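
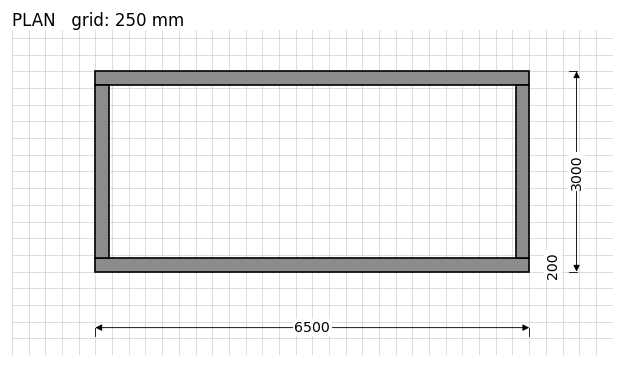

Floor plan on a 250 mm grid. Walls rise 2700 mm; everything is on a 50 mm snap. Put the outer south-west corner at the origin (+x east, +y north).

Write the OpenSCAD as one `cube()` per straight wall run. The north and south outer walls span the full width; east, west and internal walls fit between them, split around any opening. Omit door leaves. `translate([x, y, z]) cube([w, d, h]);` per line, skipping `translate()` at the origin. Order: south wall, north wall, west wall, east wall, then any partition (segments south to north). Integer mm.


cube([6500, 200, 2700]);
translate([0, 2800, 0]) cube([6500, 200, 2700]);
translate([0, 200, 0]) cube([200, 2600, 2700]);
translate([6300, 200, 0]) cube([200, 2600, 2700]);


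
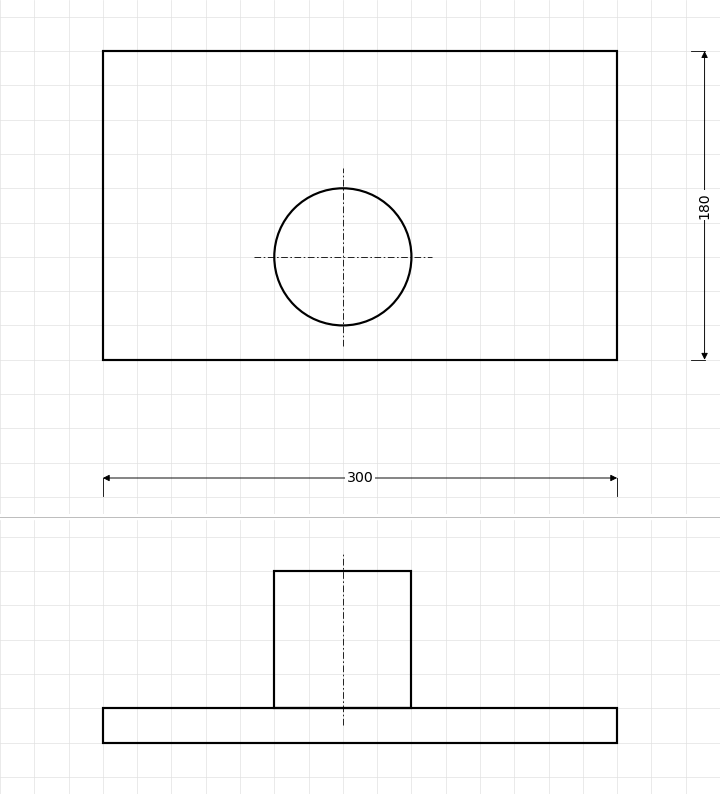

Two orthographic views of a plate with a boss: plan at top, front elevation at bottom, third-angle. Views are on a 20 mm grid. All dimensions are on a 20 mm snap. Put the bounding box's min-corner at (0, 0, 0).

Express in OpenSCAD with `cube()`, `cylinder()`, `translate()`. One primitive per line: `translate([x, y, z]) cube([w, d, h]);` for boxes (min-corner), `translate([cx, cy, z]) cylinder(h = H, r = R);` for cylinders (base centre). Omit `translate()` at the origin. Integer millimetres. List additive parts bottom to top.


cube([300, 180, 20]);
translate([140, 60, 20]) cylinder(h = 80, r = 40);


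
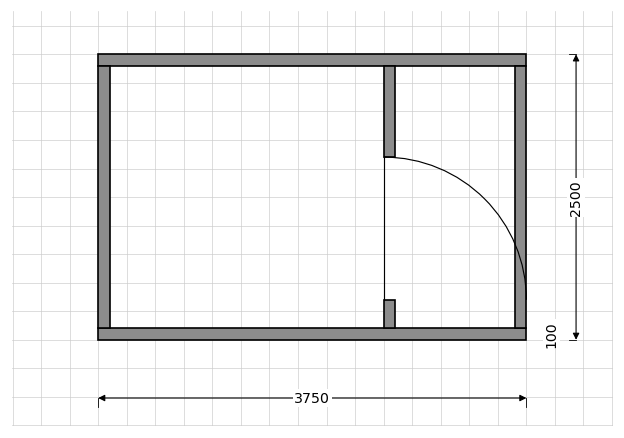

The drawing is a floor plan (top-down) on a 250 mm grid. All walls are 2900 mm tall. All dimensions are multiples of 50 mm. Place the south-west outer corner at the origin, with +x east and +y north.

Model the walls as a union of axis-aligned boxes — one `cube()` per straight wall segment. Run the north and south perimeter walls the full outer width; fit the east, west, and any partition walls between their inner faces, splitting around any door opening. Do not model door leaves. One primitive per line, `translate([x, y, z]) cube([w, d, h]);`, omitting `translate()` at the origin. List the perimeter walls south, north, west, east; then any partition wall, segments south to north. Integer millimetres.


cube([3750, 100, 2900]);
translate([0, 2400, 0]) cube([3750, 100, 2900]);
translate([0, 100, 0]) cube([100, 2300, 2900]);
translate([3650, 100, 0]) cube([100, 2300, 2900]);
translate([2500, 100, 0]) cube([100, 250, 2900]);
translate([2500, 1600, 0]) cube([100, 800, 2900]);


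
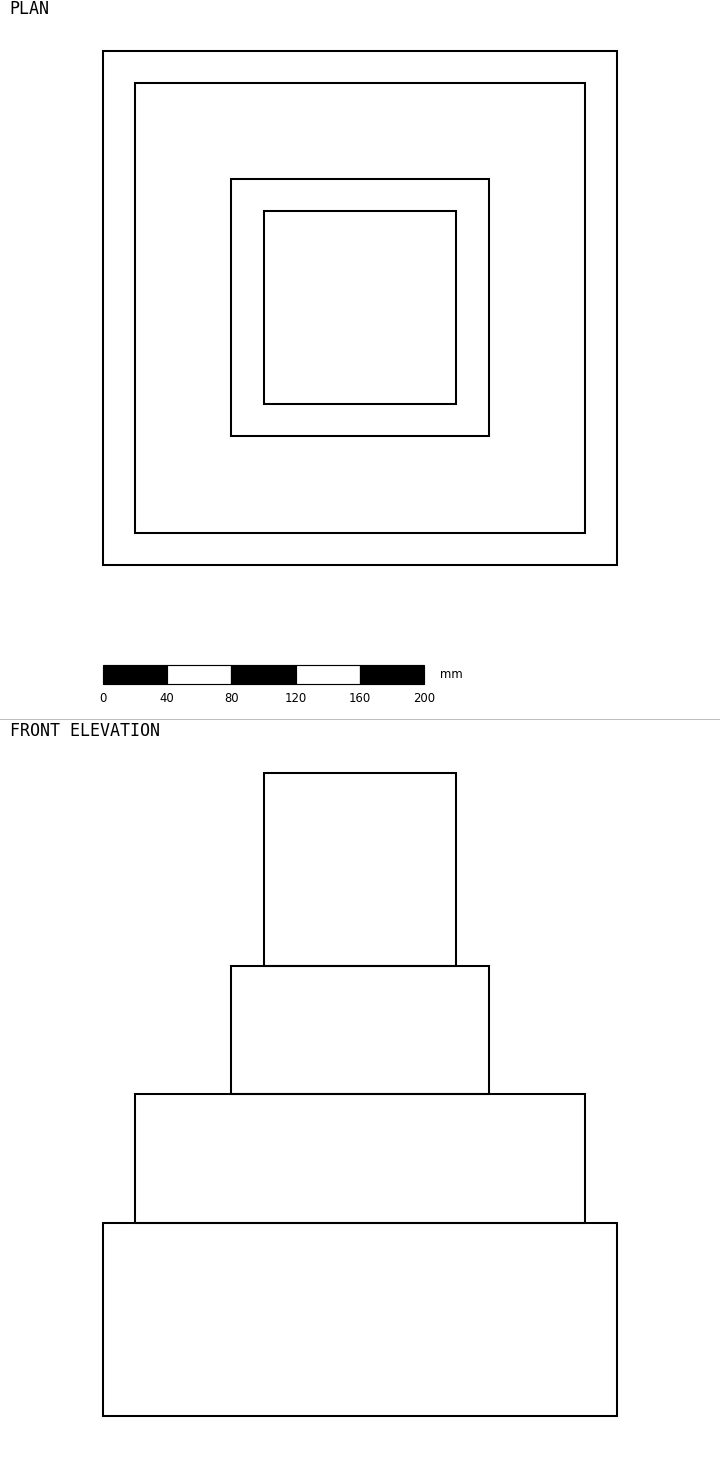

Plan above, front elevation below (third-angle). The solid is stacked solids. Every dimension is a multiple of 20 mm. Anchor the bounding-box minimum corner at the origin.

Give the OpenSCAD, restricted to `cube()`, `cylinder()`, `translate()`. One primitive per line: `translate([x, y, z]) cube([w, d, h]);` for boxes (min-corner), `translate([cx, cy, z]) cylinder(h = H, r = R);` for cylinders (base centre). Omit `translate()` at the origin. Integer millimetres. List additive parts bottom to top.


cube([320, 320, 120]);
translate([20, 20, 120]) cube([280, 280, 80]);
translate([80, 80, 200]) cube([160, 160, 80]);
translate([100, 100, 280]) cube([120, 120, 120]);


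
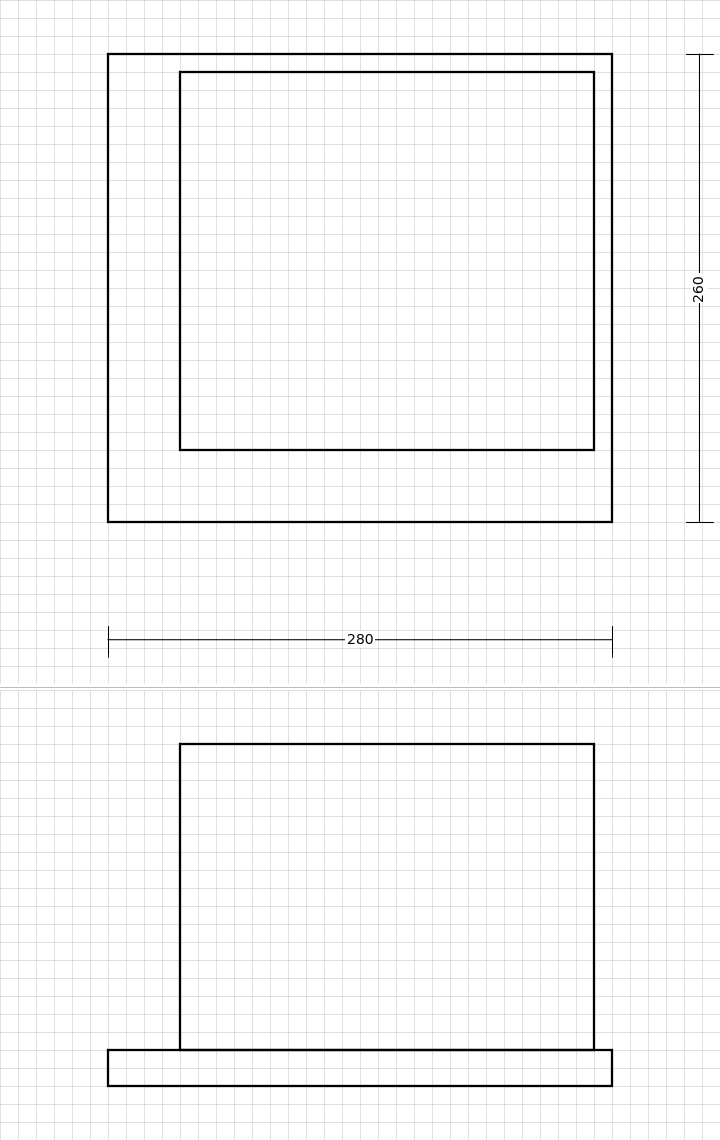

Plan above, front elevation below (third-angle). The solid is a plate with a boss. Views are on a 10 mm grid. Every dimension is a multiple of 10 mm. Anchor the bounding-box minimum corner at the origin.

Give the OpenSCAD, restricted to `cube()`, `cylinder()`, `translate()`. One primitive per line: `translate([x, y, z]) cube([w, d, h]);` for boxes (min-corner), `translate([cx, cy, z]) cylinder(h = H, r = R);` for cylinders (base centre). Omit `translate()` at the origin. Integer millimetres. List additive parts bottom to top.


cube([280, 260, 20]);
translate([40, 40, 20]) cube([230, 210, 170]);


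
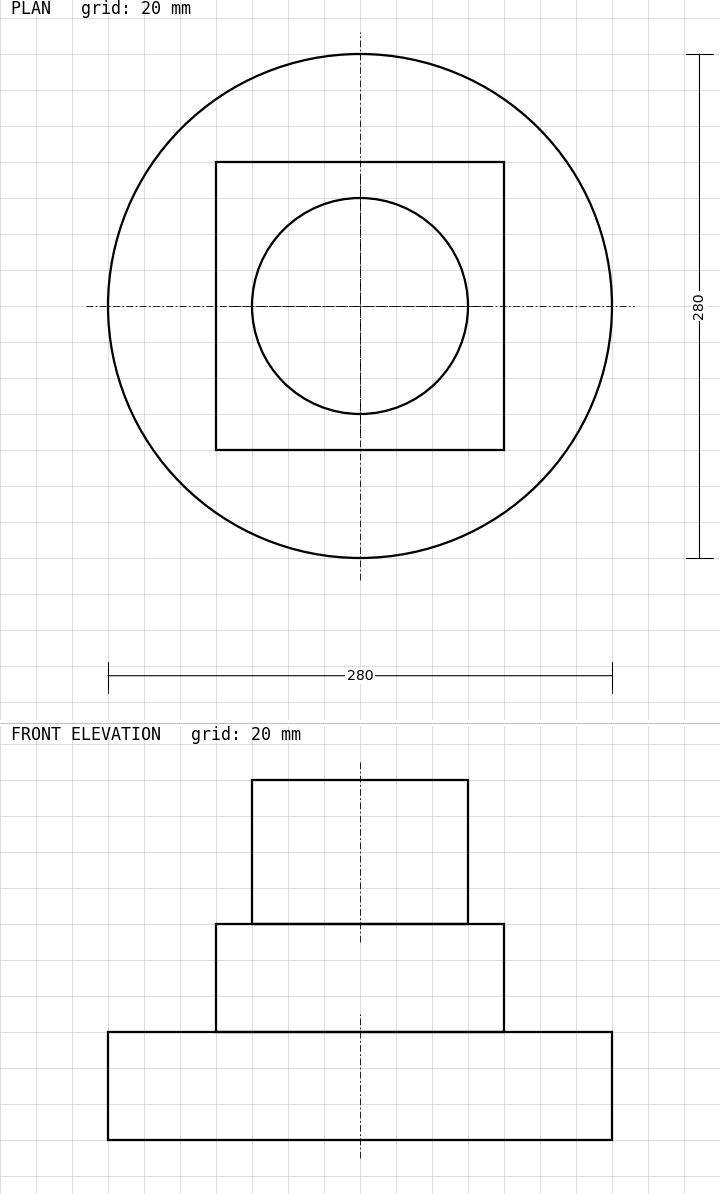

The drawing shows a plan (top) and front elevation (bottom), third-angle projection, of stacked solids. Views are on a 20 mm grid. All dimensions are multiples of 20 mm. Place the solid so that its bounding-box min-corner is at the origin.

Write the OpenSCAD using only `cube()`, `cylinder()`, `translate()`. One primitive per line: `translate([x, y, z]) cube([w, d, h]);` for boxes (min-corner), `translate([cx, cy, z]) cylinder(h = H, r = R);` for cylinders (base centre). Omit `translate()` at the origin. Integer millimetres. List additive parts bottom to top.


translate([140, 140, 0]) cylinder(h = 60, r = 140);
translate([60, 60, 60]) cube([160, 160, 60]);
translate([140, 140, 120]) cylinder(h = 80, r = 60);


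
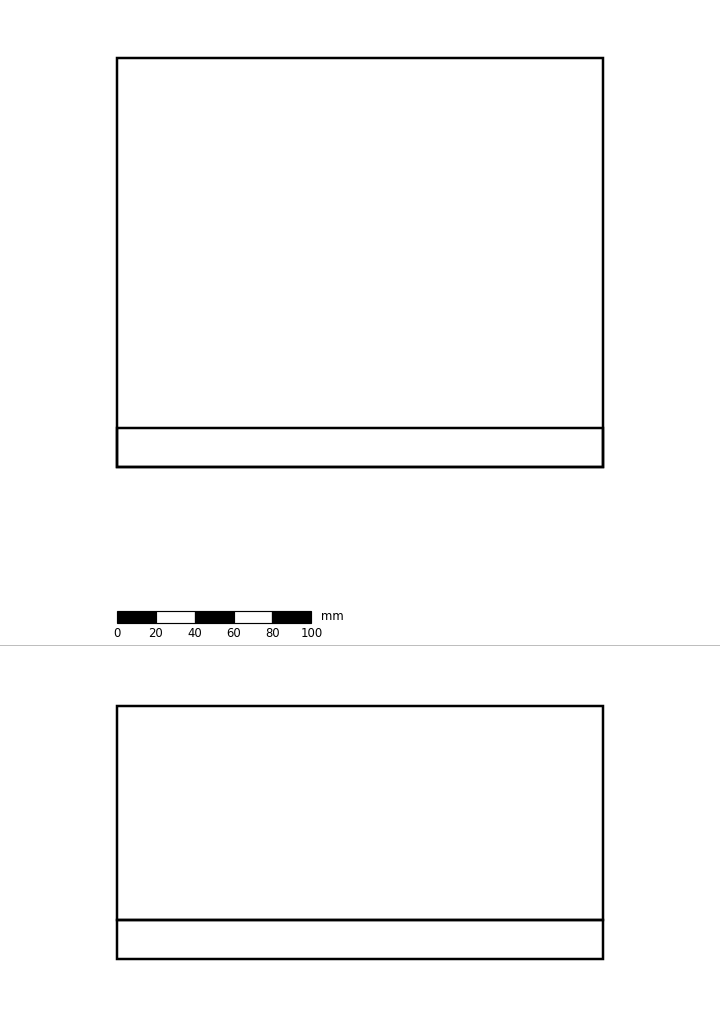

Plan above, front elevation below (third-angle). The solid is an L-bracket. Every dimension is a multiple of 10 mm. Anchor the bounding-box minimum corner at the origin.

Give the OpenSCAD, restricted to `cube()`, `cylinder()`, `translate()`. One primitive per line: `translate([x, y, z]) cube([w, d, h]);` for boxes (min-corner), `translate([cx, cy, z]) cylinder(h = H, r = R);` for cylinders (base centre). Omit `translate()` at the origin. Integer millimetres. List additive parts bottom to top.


cube([250, 210, 20]);
translate([0, 0, 20]) cube([250, 20, 110]);


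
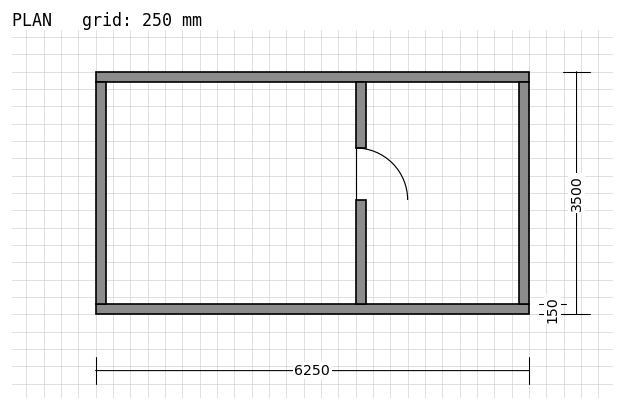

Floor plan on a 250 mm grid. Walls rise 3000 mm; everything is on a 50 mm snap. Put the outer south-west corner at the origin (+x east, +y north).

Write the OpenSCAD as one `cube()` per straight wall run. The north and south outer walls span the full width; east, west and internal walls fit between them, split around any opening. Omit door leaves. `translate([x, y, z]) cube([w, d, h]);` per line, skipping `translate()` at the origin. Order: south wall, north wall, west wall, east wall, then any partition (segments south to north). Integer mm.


cube([6250, 150, 3000]);
translate([0, 3350, 0]) cube([6250, 150, 3000]);
translate([0, 150, 0]) cube([150, 3200, 3000]);
translate([6100, 150, 0]) cube([150, 3200, 3000]);
translate([3750, 150, 0]) cube([150, 1500, 3000]);
translate([3750, 2400, 0]) cube([150, 950, 3000]);


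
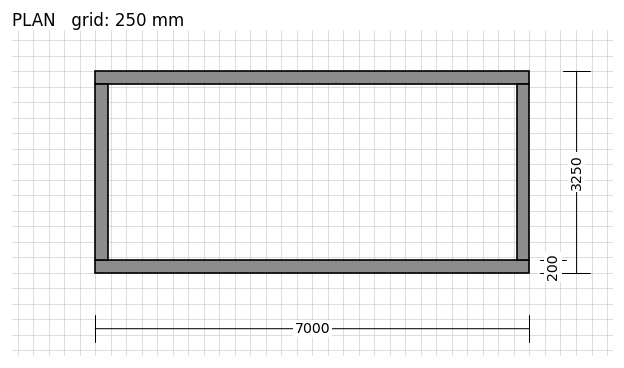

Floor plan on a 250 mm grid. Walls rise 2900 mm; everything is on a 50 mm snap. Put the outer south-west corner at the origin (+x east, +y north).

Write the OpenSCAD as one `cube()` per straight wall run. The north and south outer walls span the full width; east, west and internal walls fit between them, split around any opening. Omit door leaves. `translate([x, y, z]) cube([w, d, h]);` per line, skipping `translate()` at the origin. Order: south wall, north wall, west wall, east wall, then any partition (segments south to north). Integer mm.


cube([7000, 200, 2900]);
translate([0, 3050, 0]) cube([7000, 200, 2900]);
translate([0, 200, 0]) cube([200, 2850, 2900]);
translate([6800, 200, 0]) cube([200, 2850, 2900]);


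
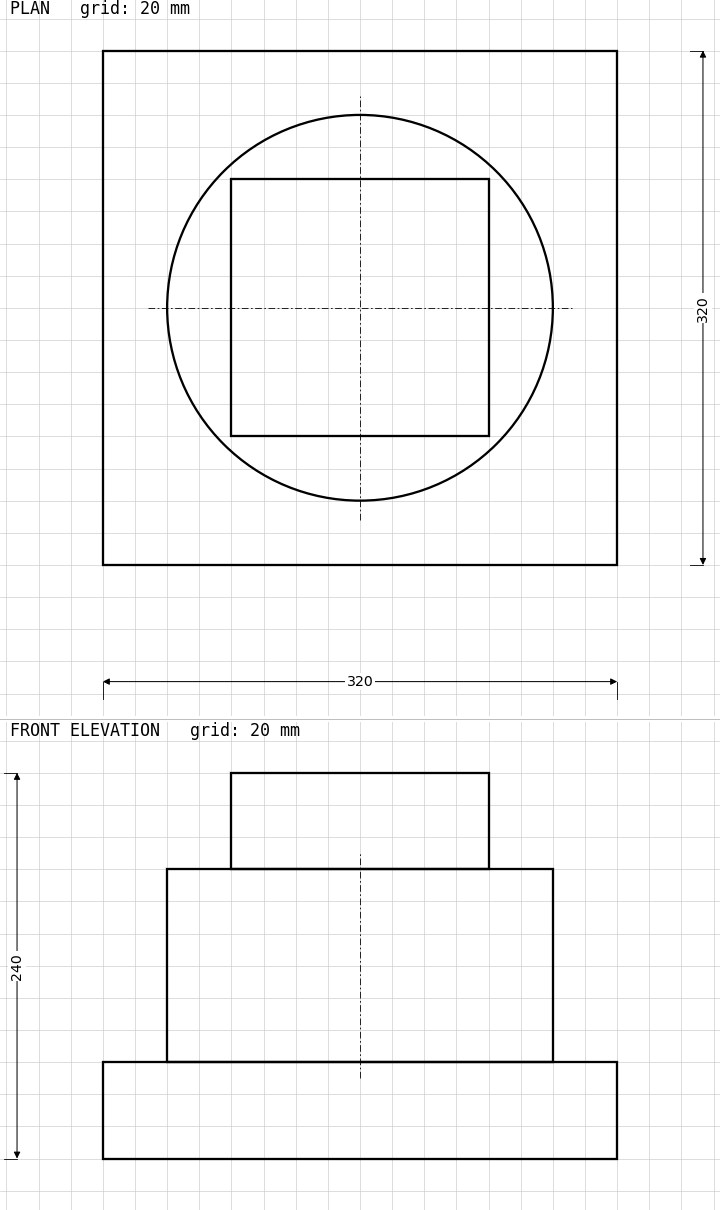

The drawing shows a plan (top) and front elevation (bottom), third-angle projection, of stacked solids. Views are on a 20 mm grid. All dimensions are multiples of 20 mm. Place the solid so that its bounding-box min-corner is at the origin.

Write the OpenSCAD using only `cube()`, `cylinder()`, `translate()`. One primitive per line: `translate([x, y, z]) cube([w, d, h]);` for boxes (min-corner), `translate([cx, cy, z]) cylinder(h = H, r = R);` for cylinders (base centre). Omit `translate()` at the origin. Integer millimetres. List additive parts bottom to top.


cube([320, 320, 60]);
translate([160, 160, 60]) cylinder(h = 120, r = 120);
translate([80, 80, 180]) cube([160, 160, 60]);


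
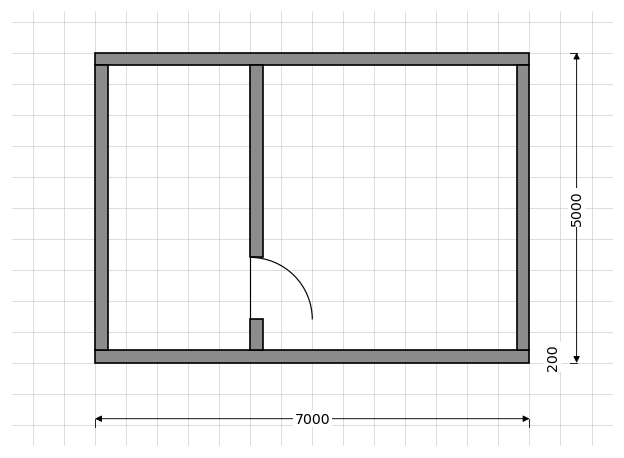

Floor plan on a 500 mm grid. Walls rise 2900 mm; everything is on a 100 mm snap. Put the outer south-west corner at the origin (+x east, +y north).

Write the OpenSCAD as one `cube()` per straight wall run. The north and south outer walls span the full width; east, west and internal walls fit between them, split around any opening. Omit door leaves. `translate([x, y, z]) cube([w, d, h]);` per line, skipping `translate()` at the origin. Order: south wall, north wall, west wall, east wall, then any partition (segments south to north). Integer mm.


cube([7000, 200, 2900]);
translate([0, 4800, 0]) cube([7000, 200, 2900]);
translate([0, 200, 0]) cube([200, 4600, 2900]);
translate([6800, 200, 0]) cube([200, 4600, 2900]);
translate([2500, 200, 0]) cube([200, 500, 2900]);
translate([2500, 1700, 0]) cube([200, 3100, 2900]);


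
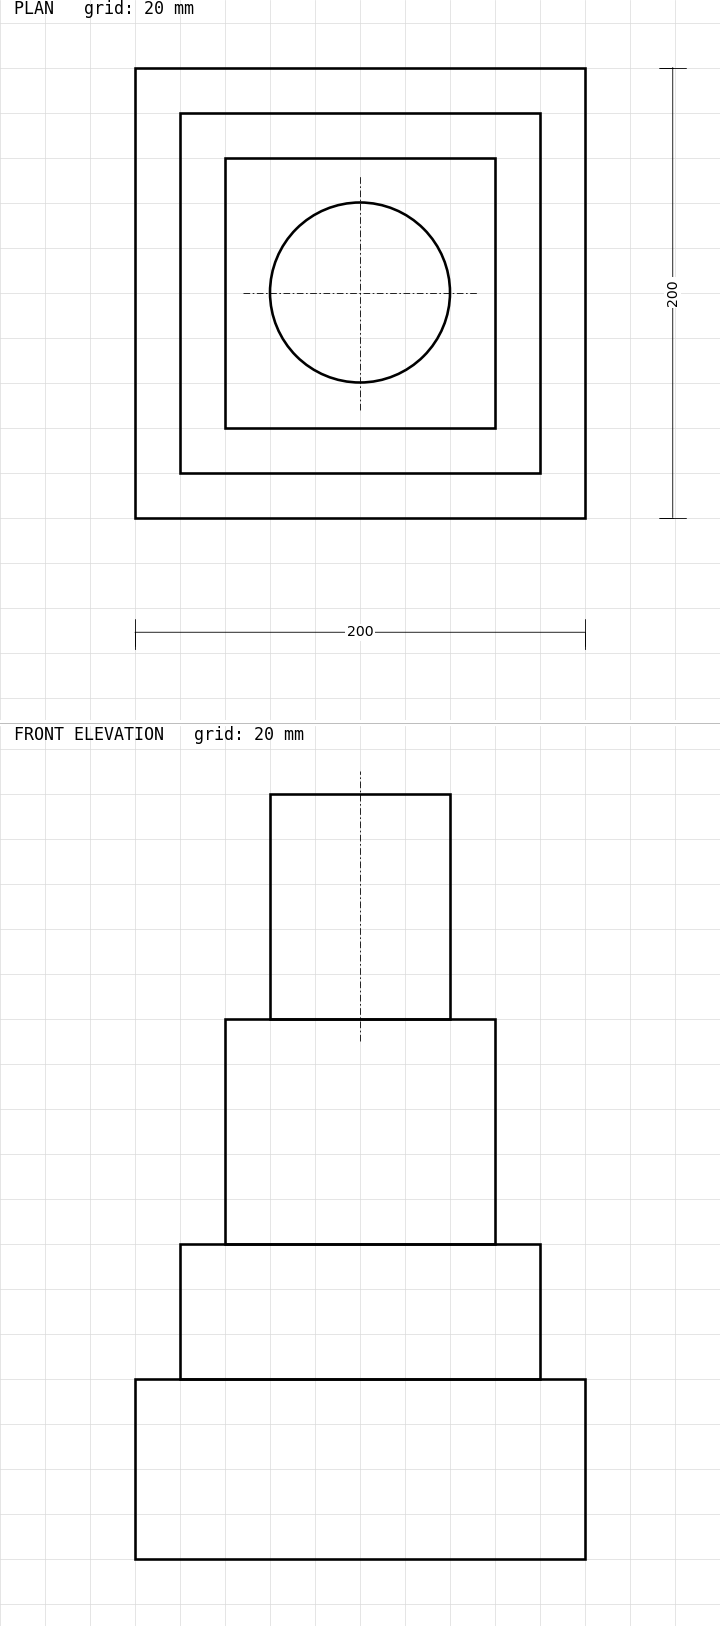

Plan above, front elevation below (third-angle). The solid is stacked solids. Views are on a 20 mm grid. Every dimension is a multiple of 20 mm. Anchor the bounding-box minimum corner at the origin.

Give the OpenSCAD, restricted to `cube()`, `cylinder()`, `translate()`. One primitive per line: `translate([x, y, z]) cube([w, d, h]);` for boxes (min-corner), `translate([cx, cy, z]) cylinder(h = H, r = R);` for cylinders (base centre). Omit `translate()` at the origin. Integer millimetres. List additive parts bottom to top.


cube([200, 200, 80]);
translate([20, 20, 80]) cube([160, 160, 60]);
translate([40, 40, 140]) cube([120, 120, 100]);
translate([100, 100, 240]) cylinder(h = 100, r = 40);


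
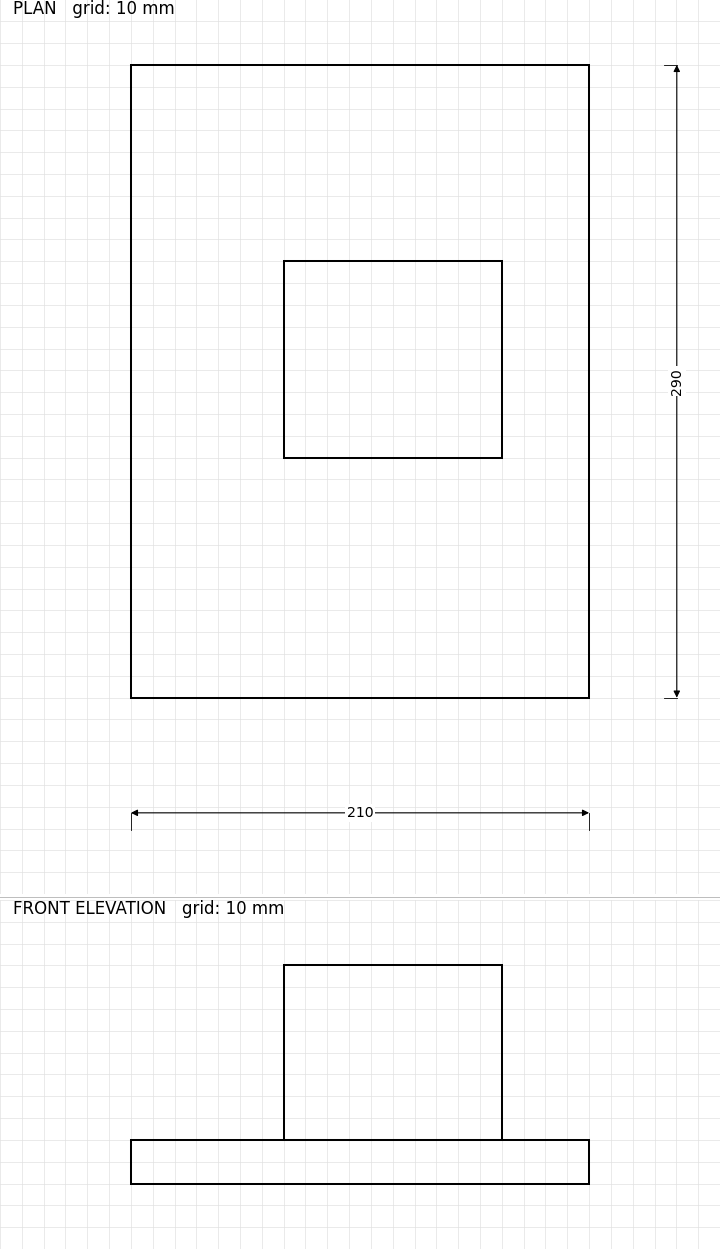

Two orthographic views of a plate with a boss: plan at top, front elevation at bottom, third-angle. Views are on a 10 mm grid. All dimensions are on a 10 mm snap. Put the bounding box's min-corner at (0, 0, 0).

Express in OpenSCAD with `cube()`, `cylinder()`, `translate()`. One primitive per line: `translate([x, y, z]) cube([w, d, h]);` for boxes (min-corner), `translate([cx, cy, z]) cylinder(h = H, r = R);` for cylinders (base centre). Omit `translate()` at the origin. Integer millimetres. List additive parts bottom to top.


cube([210, 290, 20]);
translate([70, 110, 20]) cube([100, 90, 80]);


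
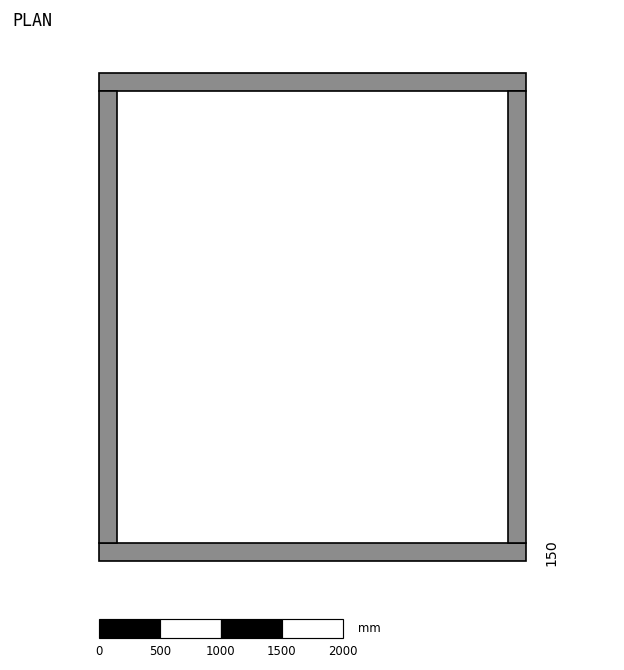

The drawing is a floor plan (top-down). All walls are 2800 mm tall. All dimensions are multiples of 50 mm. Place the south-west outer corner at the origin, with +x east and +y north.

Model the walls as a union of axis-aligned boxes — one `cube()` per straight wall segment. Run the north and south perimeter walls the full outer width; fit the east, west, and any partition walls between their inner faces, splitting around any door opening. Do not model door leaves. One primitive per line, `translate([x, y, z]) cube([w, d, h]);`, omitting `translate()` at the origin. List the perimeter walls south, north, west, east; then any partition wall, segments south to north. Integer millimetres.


cube([3500, 150, 2800]);
translate([0, 3850, 0]) cube([3500, 150, 2800]);
translate([0, 150, 0]) cube([150, 3700, 2800]);
translate([3350, 150, 0]) cube([150, 3700, 2800]);


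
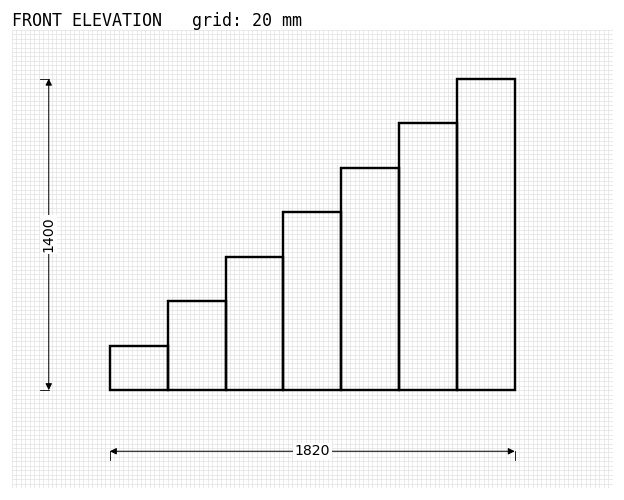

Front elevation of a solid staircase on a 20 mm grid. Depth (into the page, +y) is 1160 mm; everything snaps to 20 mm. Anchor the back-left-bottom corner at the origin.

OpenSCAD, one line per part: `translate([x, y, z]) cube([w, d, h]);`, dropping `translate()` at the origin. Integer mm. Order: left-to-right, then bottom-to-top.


cube([260, 1160, 200]);
translate([260, 0, 0]) cube([260, 1160, 400]);
translate([520, 0, 0]) cube([260, 1160, 600]);
translate([780, 0, 0]) cube([260, 1160, 800]);
translate([1040, 0, 0]) cube([260, 1160, 1000]);
translate([1300, 0, 0]) cube([260, 1160, 1200]);
translate([1560, 0, 0]) cube([260, 1160, 1400]);


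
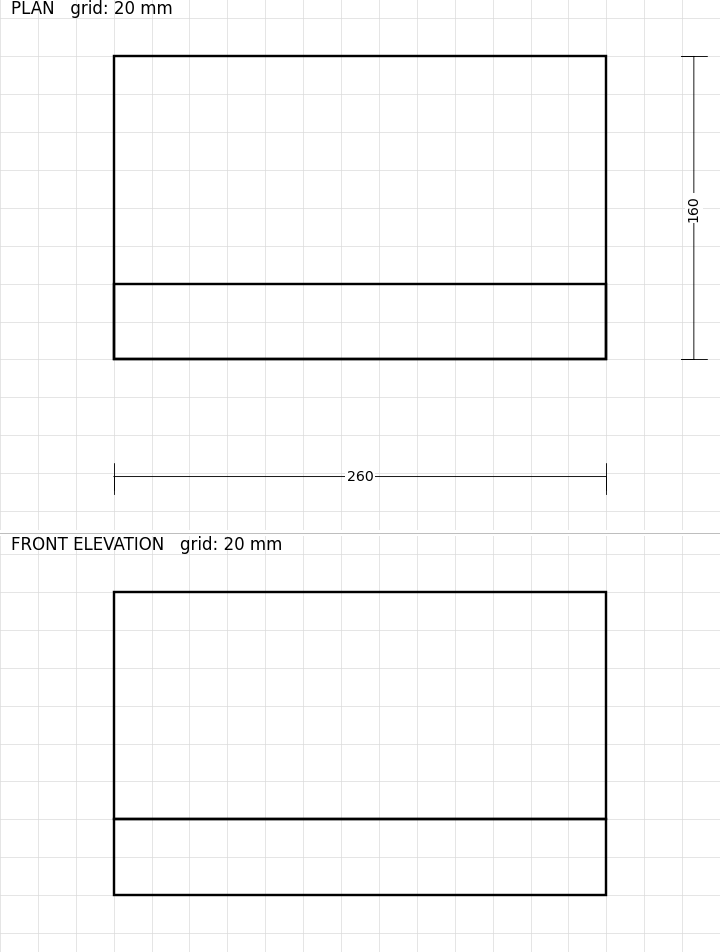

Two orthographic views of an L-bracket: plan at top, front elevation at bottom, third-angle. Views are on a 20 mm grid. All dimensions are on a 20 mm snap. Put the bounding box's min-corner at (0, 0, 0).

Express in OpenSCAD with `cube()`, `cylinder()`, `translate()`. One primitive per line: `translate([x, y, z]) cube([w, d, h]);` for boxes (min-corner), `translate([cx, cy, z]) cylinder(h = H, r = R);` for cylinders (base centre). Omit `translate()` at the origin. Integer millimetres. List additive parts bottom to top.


cube([260, 160, 40]);
translate([0, 0, 40]) cube([260, 40, 120]);


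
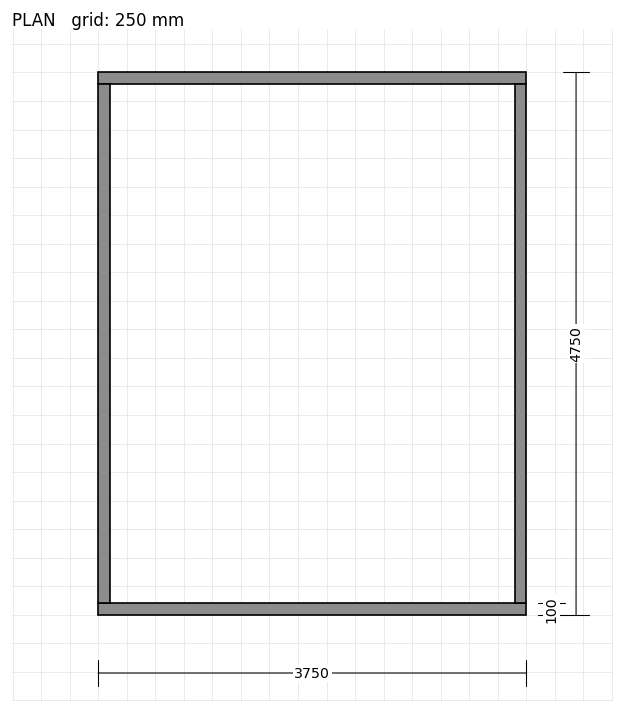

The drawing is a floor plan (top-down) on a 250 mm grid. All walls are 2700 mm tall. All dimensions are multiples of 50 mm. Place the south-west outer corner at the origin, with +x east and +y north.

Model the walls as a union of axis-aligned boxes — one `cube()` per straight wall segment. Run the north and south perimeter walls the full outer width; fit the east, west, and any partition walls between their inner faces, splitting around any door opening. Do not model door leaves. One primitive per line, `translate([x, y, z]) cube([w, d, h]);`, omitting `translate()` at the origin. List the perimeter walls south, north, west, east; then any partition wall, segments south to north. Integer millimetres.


cube([3750, 100, 2700]);
translate([0, 4650, 0]) cube([3750, 100, 2700]);
translate([0, 100, 0]) cube([100, 4550, 2700]);
translate([3650, 100, 0]) cube([100, 4550, 2700]);


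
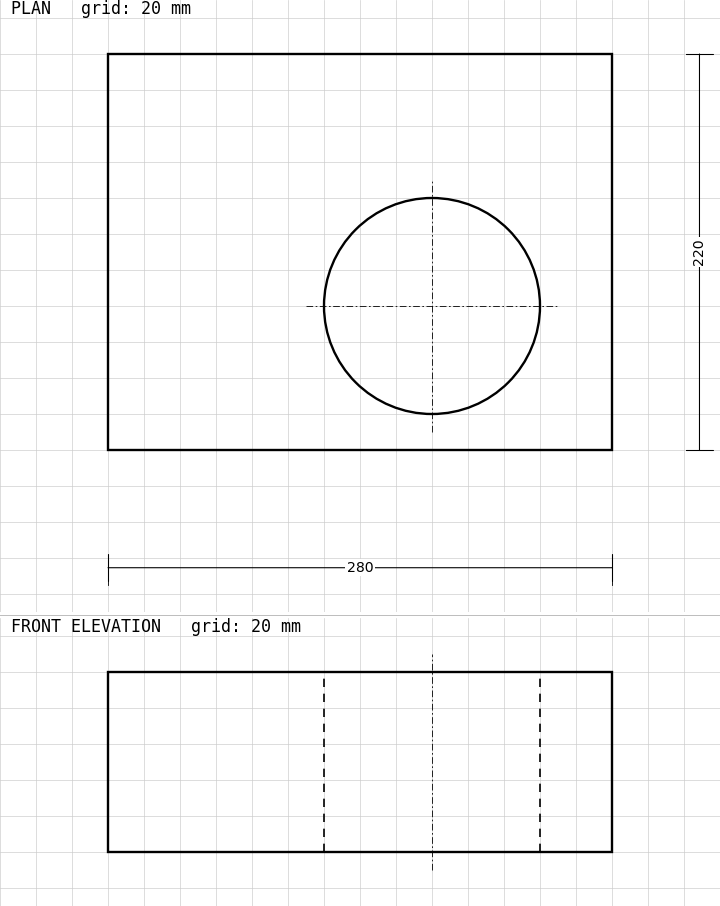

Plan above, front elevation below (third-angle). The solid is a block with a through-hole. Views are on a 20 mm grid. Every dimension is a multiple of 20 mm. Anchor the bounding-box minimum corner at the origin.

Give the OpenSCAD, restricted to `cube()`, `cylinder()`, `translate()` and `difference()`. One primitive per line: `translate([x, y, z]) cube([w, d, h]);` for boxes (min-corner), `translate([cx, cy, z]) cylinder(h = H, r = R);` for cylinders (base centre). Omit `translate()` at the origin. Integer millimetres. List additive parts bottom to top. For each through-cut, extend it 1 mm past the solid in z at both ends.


difference() {
  cube([280, 220, 100]);
  translate([180, 80, -1]) cylinder(h = 102, r = 60);
}


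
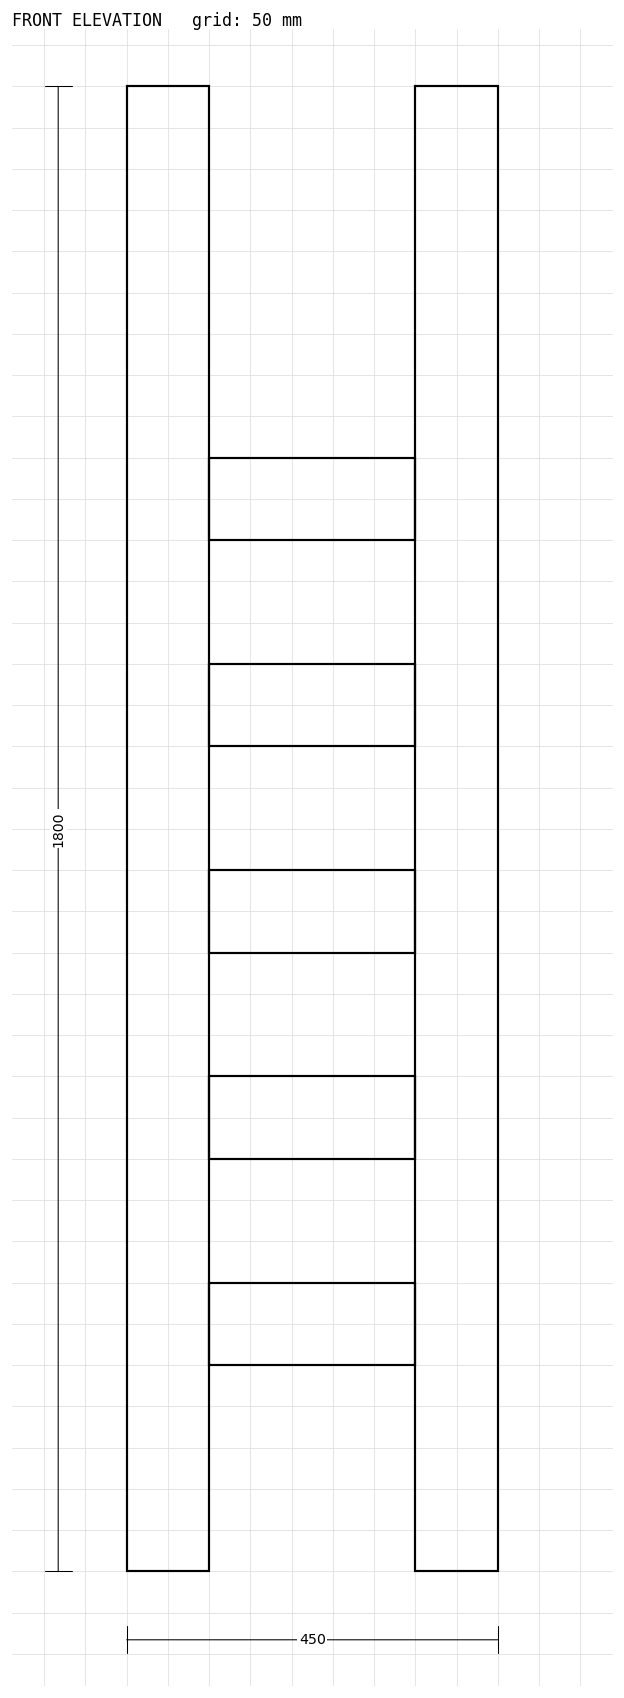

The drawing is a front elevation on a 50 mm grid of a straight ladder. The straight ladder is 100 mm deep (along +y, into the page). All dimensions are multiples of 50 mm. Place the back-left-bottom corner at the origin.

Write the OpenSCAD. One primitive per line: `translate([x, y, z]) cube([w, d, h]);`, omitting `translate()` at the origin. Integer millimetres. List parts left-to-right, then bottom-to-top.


cube([100, 100, 1800]);
translate([100, 0, 250]) cube([250, 100, 100]);
translate([100, 0, 500]) cube([250, 100, 100]);
translate([100, 0, 750]) cube([250, 100, 100]);
translate([100, 0, 1000]) cube([250, 100, 100]);
translate([100, 0, 1250]) cube([250, 100, 100]);
translate([350, 0, 0]) cube([100, 100, 1800]);


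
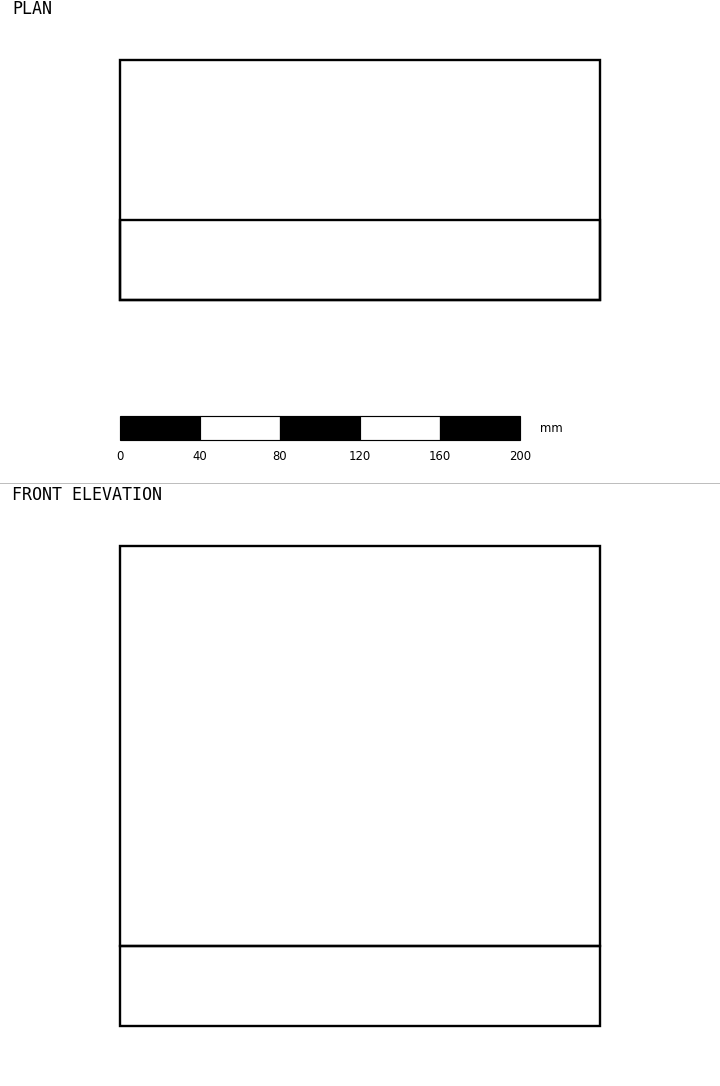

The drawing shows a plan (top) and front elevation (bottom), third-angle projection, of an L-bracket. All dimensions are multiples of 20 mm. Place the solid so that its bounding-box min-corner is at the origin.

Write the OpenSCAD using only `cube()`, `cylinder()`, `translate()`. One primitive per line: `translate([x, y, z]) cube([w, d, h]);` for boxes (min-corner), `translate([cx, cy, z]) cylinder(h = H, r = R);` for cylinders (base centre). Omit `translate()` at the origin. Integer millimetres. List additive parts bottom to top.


cube([240, 120, 40]);
translate([0, 0, 40]) cube([240, 40, 200]);


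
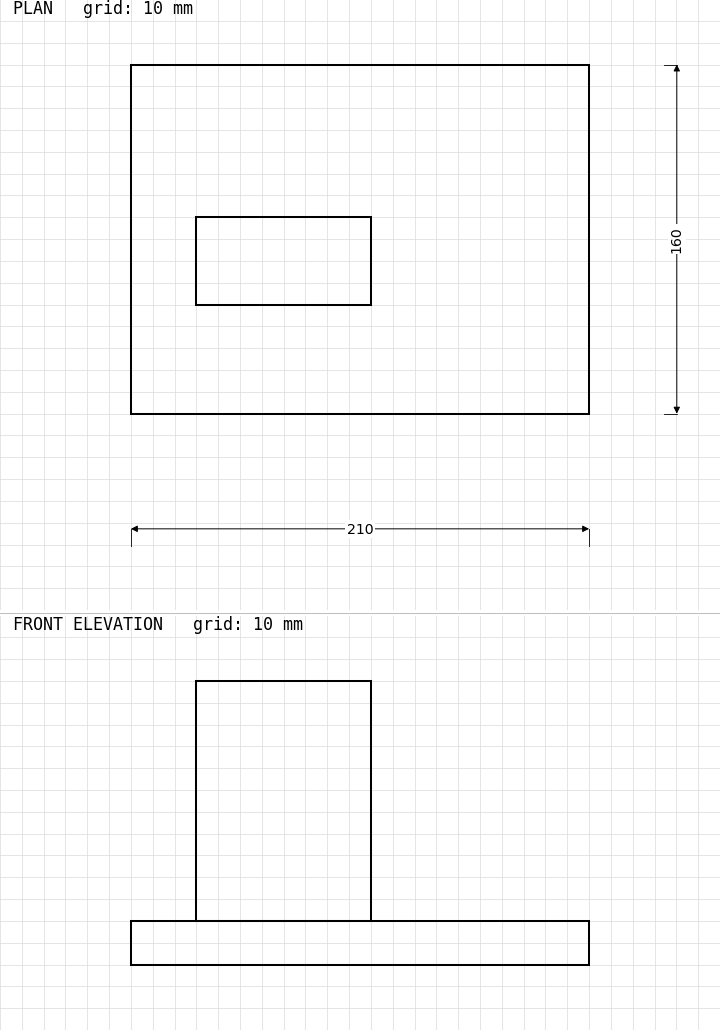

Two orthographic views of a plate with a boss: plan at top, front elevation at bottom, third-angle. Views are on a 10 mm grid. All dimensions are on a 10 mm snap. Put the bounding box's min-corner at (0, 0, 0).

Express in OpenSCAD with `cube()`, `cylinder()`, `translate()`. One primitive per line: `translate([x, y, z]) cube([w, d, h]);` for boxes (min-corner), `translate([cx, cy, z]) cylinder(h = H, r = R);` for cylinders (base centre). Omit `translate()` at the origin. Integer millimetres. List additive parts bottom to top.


cube([210, 160, 20]);
translate([30, 50, 20]) cube([80, 40, 110]);


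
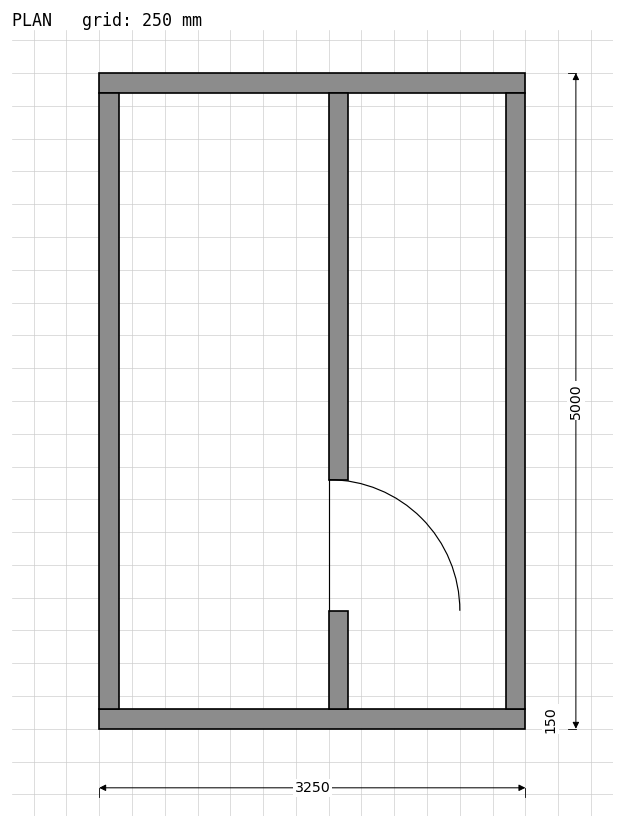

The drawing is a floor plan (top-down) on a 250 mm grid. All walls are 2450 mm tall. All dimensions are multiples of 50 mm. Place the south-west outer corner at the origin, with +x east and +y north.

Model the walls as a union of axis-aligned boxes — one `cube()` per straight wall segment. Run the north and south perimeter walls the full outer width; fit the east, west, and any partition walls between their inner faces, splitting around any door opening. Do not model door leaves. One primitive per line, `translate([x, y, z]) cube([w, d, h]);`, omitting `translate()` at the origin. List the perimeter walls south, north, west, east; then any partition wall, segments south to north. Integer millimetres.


cube([3250, 150, 2450]);
translate([0, 4850, 0]) cube([3250, 150, 2450]);
translate([0, 150, 0]) cube([150, 4700, 2450]);
translate([3100, 150, 0]) cube([150, 4700, 2450]);
translate([1750, 150, 0]) cube([150, 750, 2450]);
translate([1750, 1900, 0]) cube([150, 2950, 2450]);


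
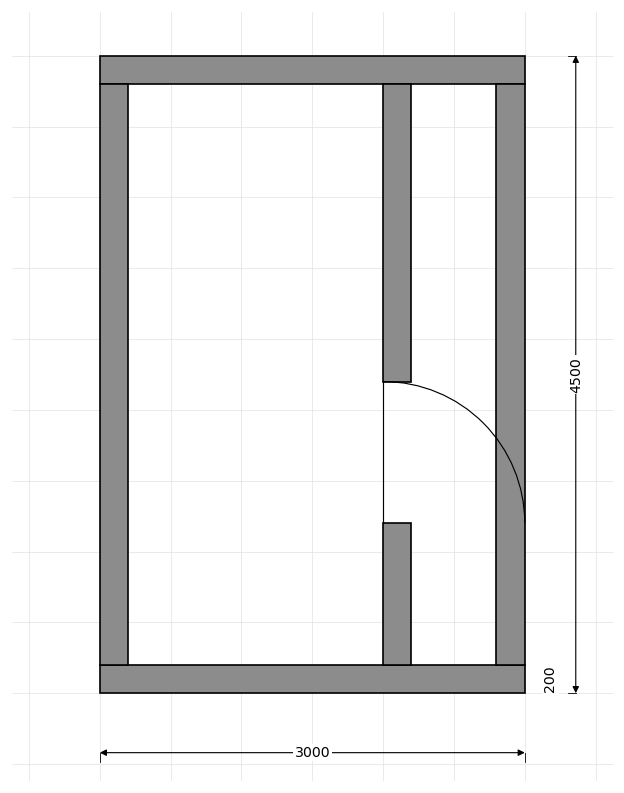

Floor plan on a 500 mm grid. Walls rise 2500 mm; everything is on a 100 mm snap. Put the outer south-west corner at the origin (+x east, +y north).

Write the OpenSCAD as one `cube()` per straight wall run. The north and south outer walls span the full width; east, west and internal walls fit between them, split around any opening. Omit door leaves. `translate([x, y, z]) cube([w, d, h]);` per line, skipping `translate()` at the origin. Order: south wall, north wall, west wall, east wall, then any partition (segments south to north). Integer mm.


cube([3000, 200, 2500]);
translate([0, 4300, 0]) cube([3000, 200, 2500]);
translate([0, 200, 0]) cube([200, 4100, 2500]);
translate([2800, 200, 0]) cube([200, 4100, 2500]);
translate([2000, 200, 0]) cube([200, 1000, 2500]);
translate([2000, 2200, 0]) cube([200, 2100, 2500]);


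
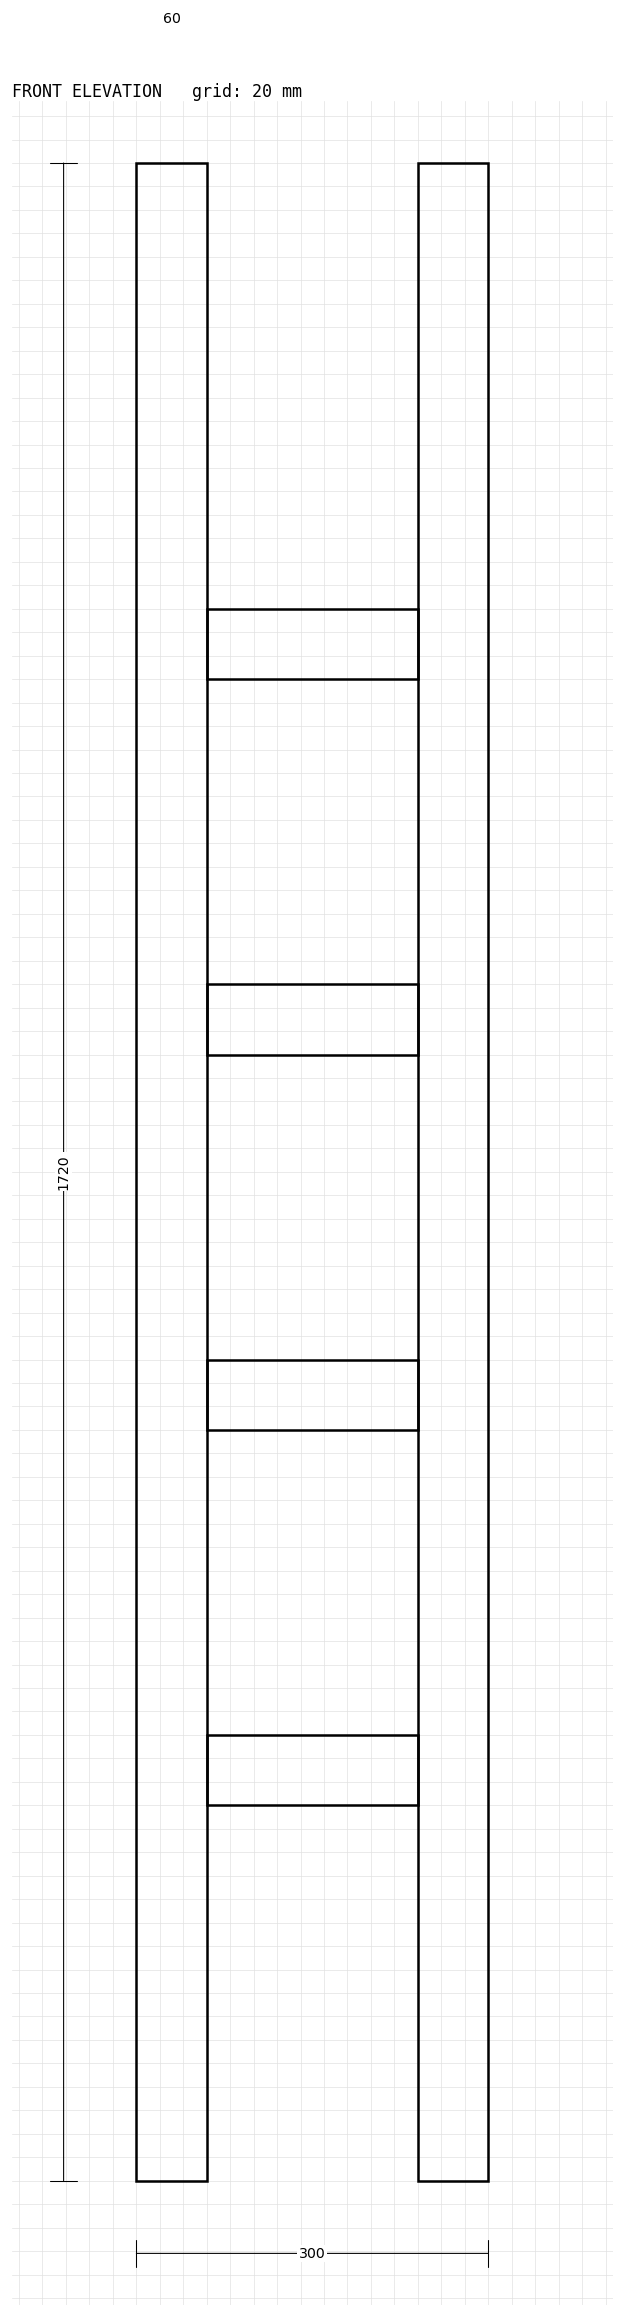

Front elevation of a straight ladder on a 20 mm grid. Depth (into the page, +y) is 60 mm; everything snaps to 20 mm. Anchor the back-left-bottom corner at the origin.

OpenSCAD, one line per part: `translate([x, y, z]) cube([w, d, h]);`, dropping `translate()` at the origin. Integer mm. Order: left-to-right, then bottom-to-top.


cube([60, 60, 1720]);
translate([60, 0, 320]) cube([180, 60, 60]);
translate([60, 0, 640]) cube([180, 60, 60]);
translate([60, 0, 960]) cube([180, 60, 60]);
translate([60, 0, 1280]) cube([180, 60, 60]);
translate([240, 0, 0]) cube([60, 60, 1720]);


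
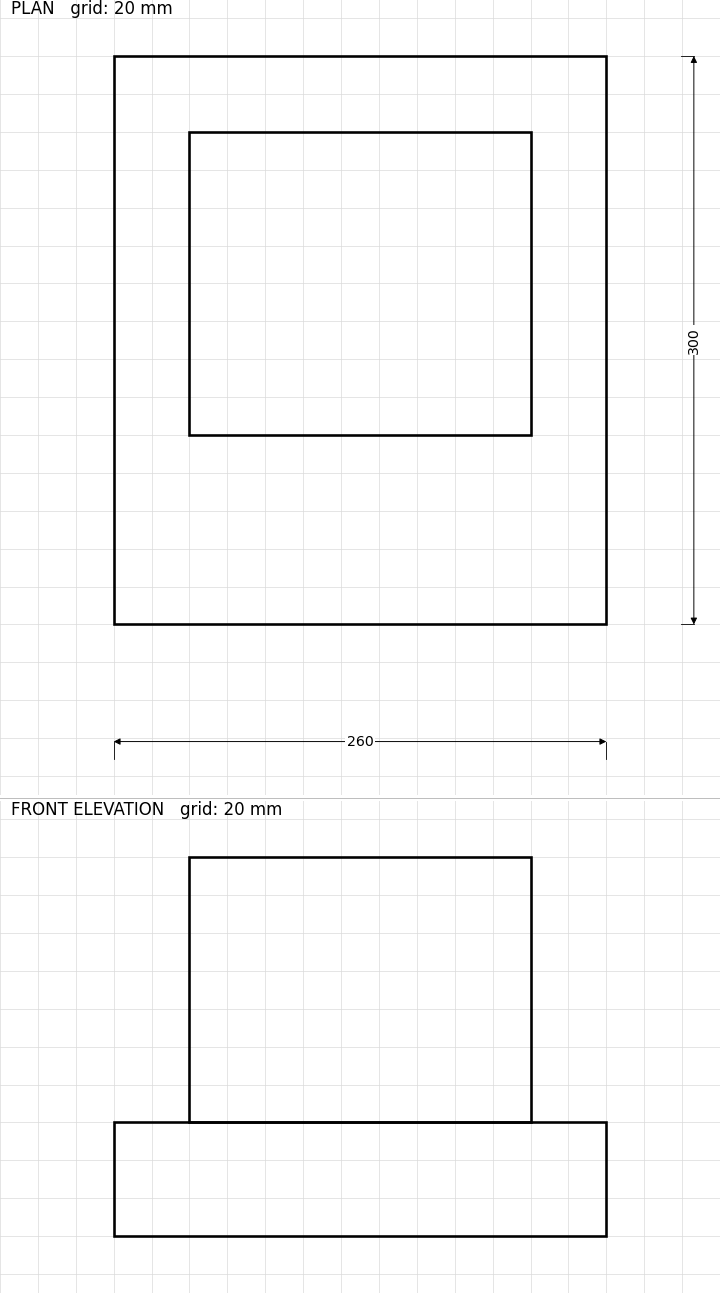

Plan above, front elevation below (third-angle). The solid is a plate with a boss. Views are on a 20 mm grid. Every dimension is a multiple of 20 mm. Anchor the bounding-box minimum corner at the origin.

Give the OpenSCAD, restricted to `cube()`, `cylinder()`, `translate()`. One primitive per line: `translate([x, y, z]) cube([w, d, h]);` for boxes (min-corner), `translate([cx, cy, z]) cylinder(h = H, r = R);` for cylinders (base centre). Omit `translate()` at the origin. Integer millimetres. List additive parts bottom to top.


cube([260, 300, 60]);
translate([40, 100, 60]) cube([180, 160, 140]);


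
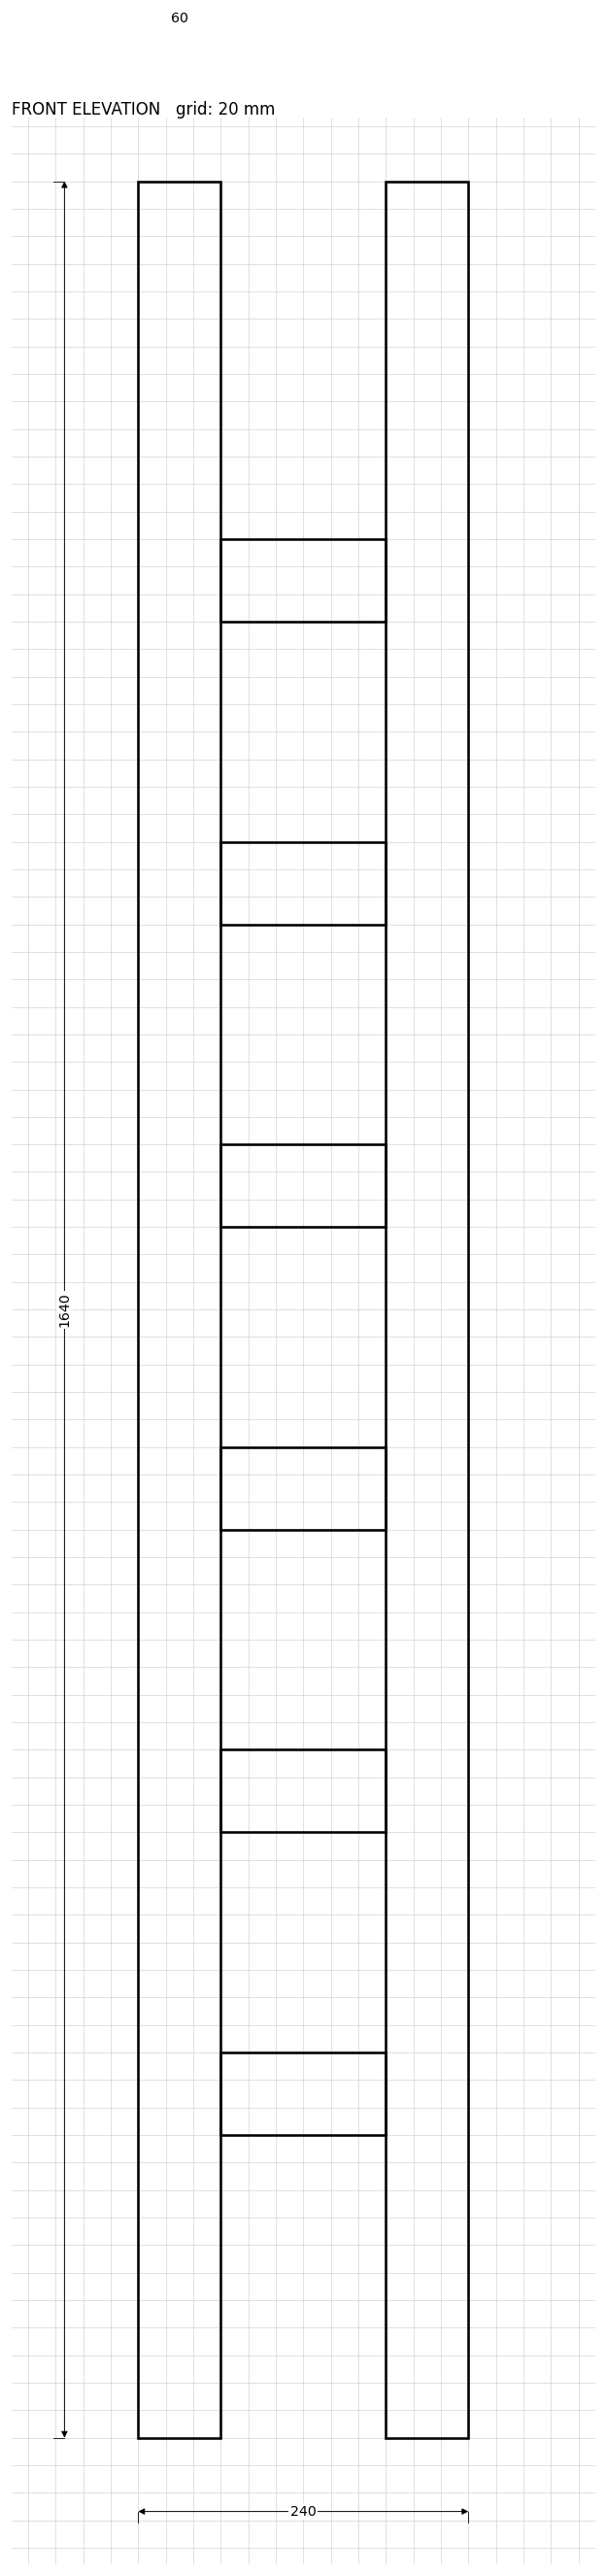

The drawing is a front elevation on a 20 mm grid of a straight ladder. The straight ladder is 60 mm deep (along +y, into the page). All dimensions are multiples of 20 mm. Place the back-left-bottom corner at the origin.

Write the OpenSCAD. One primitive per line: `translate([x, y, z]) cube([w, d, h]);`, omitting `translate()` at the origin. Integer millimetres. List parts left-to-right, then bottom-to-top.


cube([60, 60, 1640]);
translate([60, 0, 220]) cube([120, 60, 60]);
translate([60, 0, 440]) cube([120, 60, 60]);
translate([60, 0, 660]) cube([120, 60, 60]);
translate([60, 0, 880]) cube([120, 60, 60]);
translate([60, 0, 1100]) cube([120, 60, 60]);
translate([60, 0, 1320]) cube([120, 60, 60]);
translate([180, 0, 0]) cube([60, 60, 1640]);


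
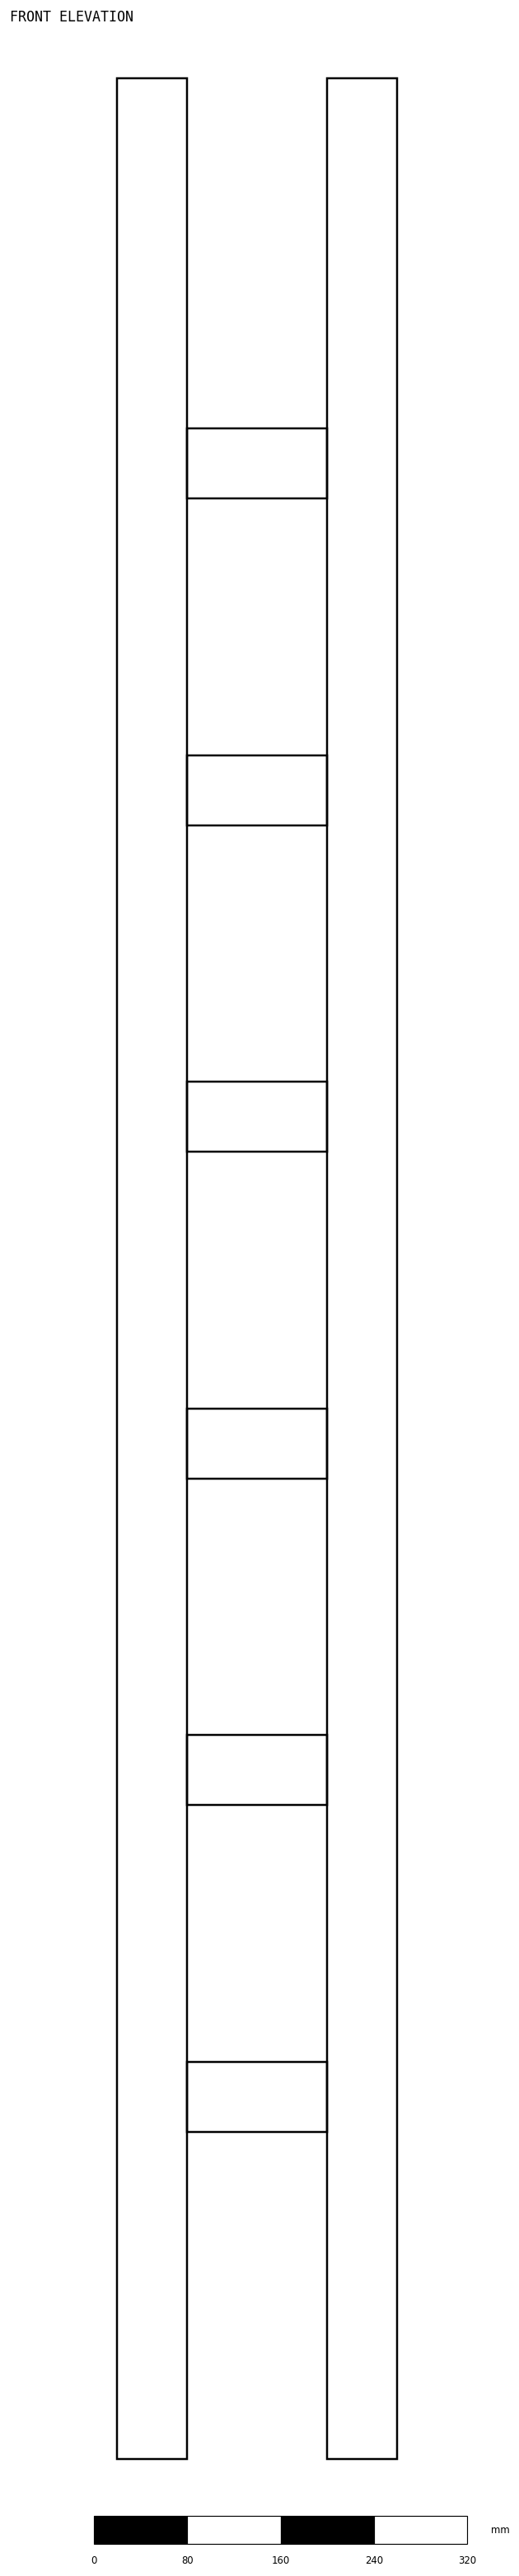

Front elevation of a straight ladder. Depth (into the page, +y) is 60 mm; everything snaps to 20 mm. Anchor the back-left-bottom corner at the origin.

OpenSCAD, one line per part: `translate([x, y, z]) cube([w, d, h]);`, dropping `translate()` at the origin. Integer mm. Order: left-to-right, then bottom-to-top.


cube([60, 60, 2040]);
translate([60, 0, 280]) cube([120, 60, 60]);
translate([60, 0, 560]) cube([120, 60, 60]);
translate([60, 0, 840]) cube([120, 60, 60]);
translate([60, 0, 1120]) cube([120, 60, 60]);
translate([60, 0, 1400]) cube([120, 60, 60]);
translate([60, 0, 1680]) cube([120, 60, 60]);
translate([180, 0, 0]) cube([60, 60, 2040]);


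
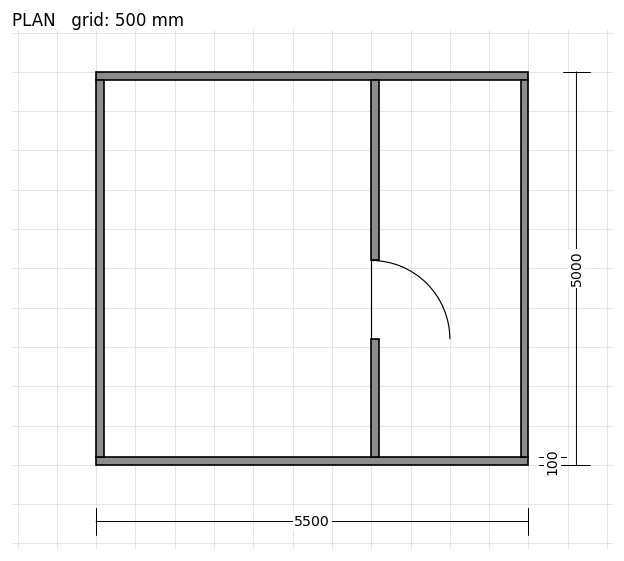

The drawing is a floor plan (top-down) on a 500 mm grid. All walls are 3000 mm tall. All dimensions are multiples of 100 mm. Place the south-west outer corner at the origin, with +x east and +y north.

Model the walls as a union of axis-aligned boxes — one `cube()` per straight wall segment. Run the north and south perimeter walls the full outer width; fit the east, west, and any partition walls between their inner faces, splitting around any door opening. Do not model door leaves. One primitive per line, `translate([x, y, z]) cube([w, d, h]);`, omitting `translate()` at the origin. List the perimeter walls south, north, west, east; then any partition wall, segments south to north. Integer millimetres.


cube([5500, 100, 3000]);
translate([0, 4900, 0]) cube([5500, 100, 3000]);
translate([0, 100, 0]) cube([100, 4800, 3000]);
translate([5400, 100, 0]) cube([100, 4800, 3000]);
translate([3500, 100, 0]) cube([100, 1500, 3000]);
translate([3500, 2600, 0]) cube([100, 2300, 3000]);


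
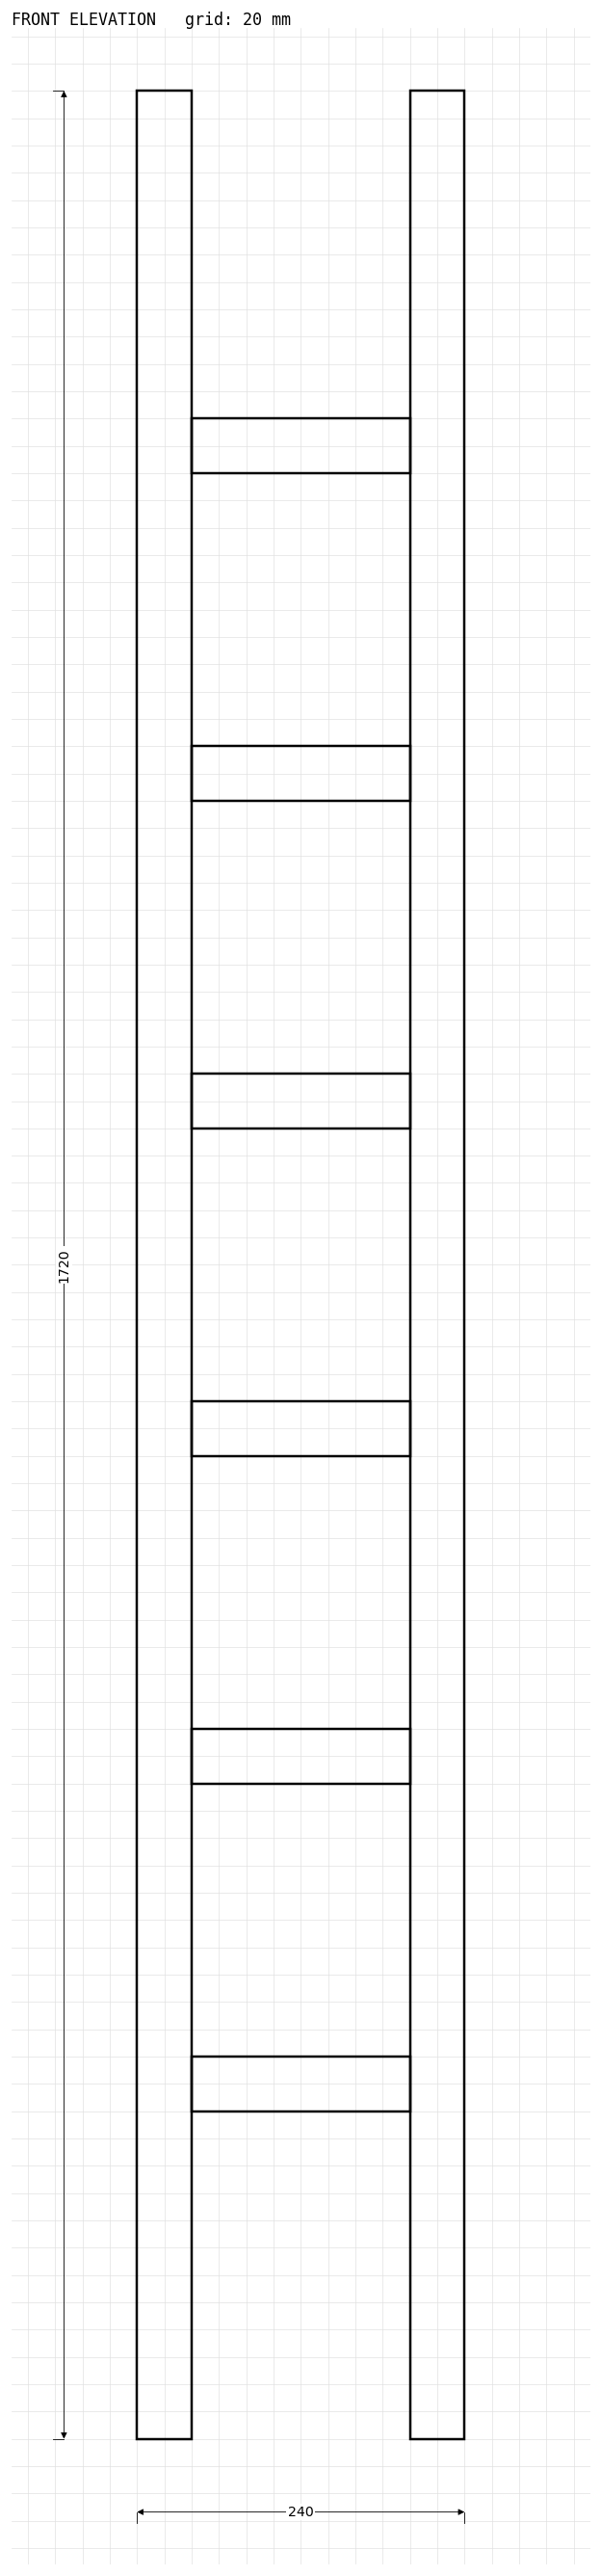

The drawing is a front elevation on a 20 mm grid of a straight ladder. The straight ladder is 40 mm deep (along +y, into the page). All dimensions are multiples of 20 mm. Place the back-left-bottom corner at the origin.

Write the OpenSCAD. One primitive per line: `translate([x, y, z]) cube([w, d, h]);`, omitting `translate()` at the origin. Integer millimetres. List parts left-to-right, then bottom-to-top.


cube([40, 40, 1720]);
translate([40, 0, 240]) cube([160, 40, 40]);
translate([40, 0, 480]) cube([160, 40, 40]);
translate([40, 0, 720]) cube([160, 40, 40]);
translate([40, 0, 960]) cube([160, 40, 40]);
translate([40, 0, 1200]) cube([160, 40, 40]);
translate([40, 0, 1440]) cube([160, 40, 40]);
translate([200, 0, 0]) cube([40, 40, 1720]);


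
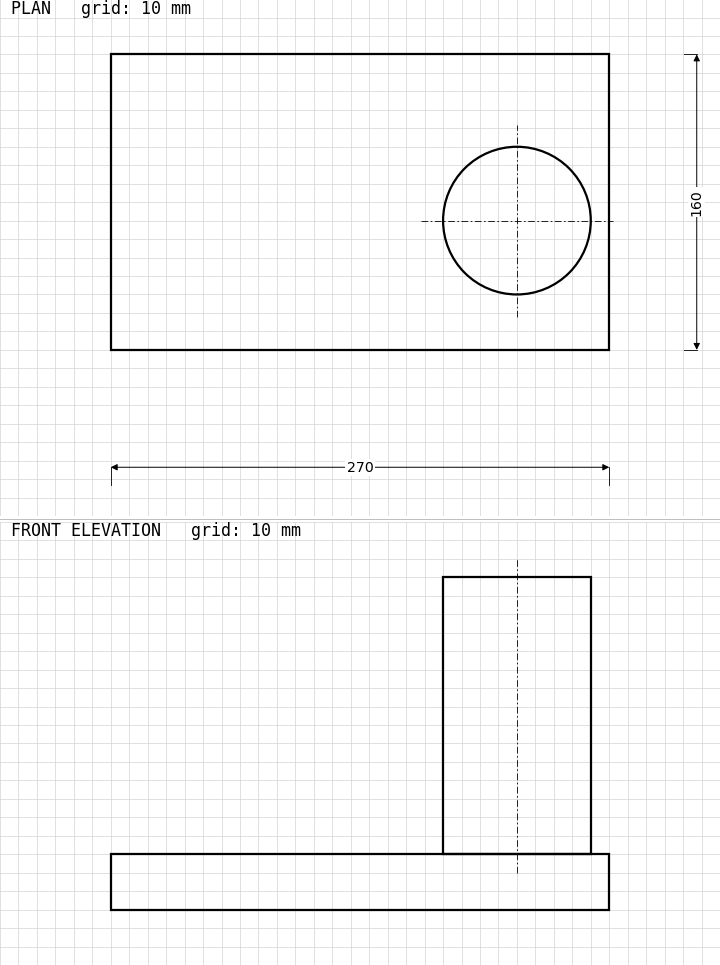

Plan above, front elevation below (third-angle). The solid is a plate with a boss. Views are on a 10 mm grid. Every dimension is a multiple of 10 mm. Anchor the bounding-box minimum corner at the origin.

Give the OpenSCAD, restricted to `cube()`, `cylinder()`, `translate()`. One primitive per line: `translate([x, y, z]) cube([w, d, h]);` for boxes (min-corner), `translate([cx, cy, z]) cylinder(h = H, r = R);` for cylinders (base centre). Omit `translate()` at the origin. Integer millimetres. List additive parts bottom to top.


cube([270, 160, 30]);
translate([220, 70, 30]) cylinder(h = 150, r = 40);


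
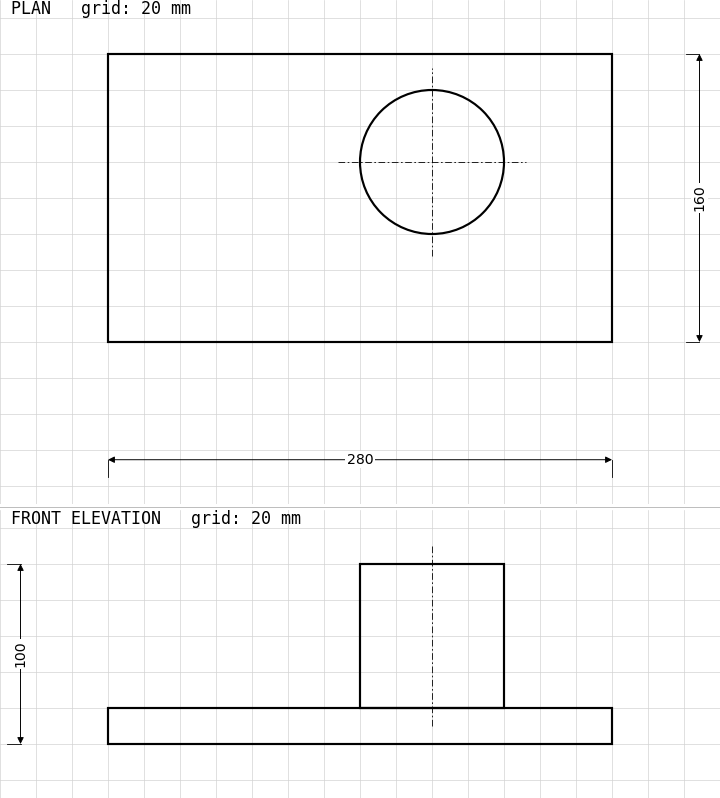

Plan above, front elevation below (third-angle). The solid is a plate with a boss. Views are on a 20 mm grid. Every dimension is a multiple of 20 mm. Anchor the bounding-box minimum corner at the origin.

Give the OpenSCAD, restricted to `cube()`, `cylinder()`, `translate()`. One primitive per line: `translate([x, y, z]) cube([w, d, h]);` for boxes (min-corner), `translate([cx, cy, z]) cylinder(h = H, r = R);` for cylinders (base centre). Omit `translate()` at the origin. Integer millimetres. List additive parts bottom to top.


cube([280, 160, 20]);
translate([180, 100, 20]) cylinder(h = 80, r = 40);
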